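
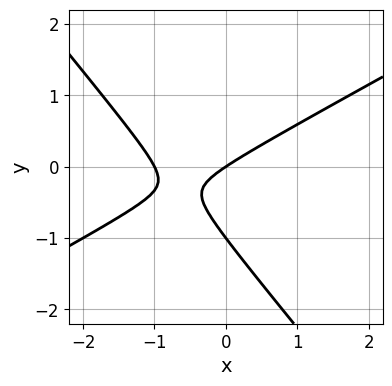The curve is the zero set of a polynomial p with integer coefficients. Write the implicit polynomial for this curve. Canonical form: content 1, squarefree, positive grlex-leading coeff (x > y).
The degree is 2 — the shape is more complex than any degree-1 curve.
Checking where it meets the axes: among the integer gridlines, it crosses the y-axis at y ∈ {-1, 0}; the x-axis gridline crossings are at x ∈ {-1, 0}.
The integer polynomial consistent with all of this is the stated p.

2*x^2 - 2*x*y - 3*y^2 + 2*x - 3*y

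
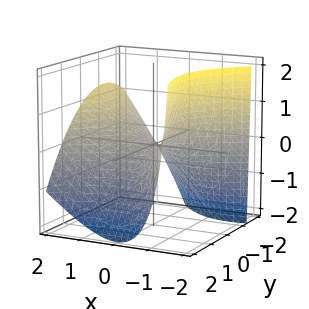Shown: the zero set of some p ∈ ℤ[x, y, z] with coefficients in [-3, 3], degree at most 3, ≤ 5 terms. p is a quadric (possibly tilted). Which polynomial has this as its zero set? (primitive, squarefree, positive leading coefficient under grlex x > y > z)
x^2 - x*y - x*z - y^2 - 2*z

First, the degree is 2 — the shape is more complex than any degree-1 surface.
Then, from the axis intercepts and sections: it crosses the y-axis at the gridline y = 0; it crosses the x-axis at the gridline x = 0; one z-axis crossing is at z = 0.
Finally, these observations pin down the coefficients.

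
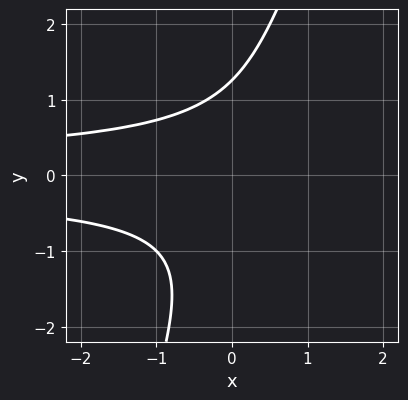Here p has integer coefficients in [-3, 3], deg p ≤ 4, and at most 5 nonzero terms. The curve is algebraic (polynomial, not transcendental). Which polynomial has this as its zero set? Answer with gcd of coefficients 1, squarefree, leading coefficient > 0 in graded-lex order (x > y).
First, degree: no degree-2 curve has this shape, so deg p = 3.
Next, checking where it meets the axes: it misses every integer gridline on the x-axis.
Finally, matching integer coefficients to the picture gives p.

3*x*y^2 - y^3 + 2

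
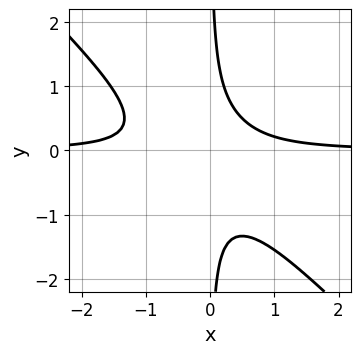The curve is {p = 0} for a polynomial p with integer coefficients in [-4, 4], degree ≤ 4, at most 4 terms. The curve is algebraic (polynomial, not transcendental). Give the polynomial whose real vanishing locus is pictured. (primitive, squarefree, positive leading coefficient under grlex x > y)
3*x^2*y + 3*x*y^2 + x*y - 1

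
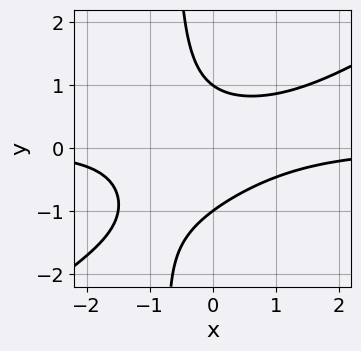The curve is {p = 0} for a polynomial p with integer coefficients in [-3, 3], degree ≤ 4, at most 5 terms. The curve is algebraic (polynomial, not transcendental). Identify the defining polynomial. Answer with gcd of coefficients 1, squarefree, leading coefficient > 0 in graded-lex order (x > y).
2*x^2*y - 3*x*y^2 - 2*y^2 + 2

deg p = 3.
Against the integer gridlines: among the integer gridlines, it crosses the y-axis at y ∈ {-1, 1}; it misses every integer gridline on the x-axis.
Assembling these constraints gives the stated polynomial.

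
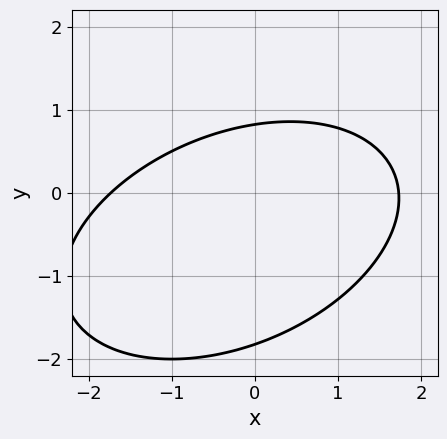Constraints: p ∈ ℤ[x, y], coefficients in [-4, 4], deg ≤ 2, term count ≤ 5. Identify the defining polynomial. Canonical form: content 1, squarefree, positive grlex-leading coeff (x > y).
x^2 - x*y + 2*y^2 + 2*y - 3

First, the degree is 2 — the shape is more complex than any degree-1 curve.
Finally, matching integer coefficients to the picture gives p.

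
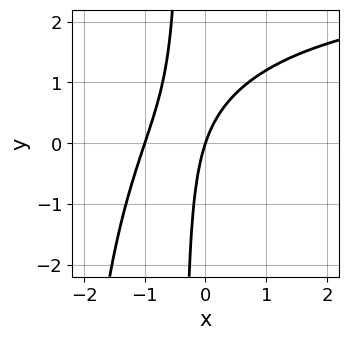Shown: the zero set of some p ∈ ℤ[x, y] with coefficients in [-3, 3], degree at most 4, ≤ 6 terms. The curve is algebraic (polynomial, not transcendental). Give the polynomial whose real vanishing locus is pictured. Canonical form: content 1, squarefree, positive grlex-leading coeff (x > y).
x^2*y - 3*x^2 + 3*x*y - 3*x + y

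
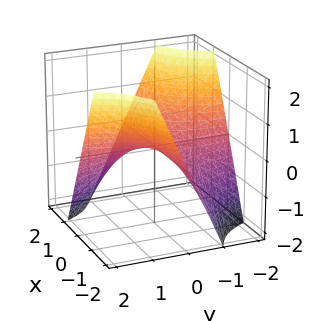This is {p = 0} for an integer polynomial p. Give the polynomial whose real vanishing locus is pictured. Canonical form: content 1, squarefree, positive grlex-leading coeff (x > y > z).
x*y + z

(a) deg p = 2. A saddle surface; a quadric.
(b) Checking where it meets the axes: every point of the y-axis in the box is on the surface; it crosses the z-axis at the gridline z = 0; the visible x-axis segment lies entirely on the surface.
(c) The integer polynomial consistent with all of this is the stated p.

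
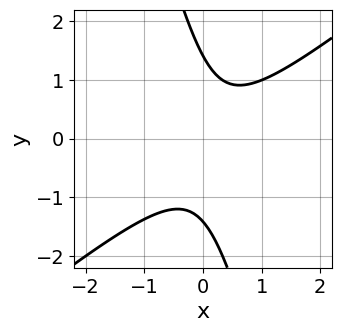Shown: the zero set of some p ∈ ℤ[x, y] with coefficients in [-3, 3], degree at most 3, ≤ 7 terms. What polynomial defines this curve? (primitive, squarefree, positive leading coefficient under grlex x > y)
3*x^2 - 3*x*y - y^2 - x + 2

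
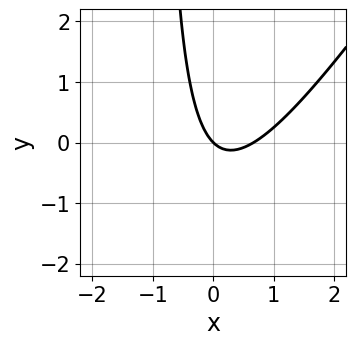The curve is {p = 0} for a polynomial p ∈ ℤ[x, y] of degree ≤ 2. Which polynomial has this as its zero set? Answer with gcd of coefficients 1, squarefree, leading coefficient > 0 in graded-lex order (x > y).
3*x^2 - 2*x*y - 2*x - 2*y

(a) deg p = 2. No degree-1 curve has this shape.
(b) Checking where it meets the axes: it crosses the x-axis at the gridline x = 0; one y-axis crossing is at y = 0.
(c) The integer polynomial consistent with all of this is the stated p.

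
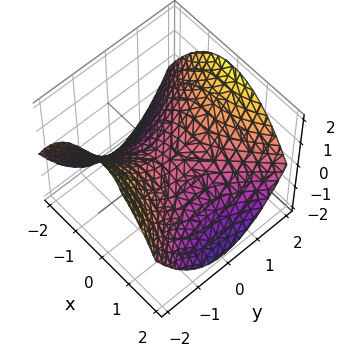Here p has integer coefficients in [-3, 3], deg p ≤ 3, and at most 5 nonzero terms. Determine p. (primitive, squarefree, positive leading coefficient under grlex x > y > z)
x^2 - y^2 + 2*z

1. Degree: a hyperbolic paraboloid; a quadric, so deg p = 2.
2. Symmetries: the y ↦ −y reflection is a symmetry, so y appears only in even powers; the x ↦ −x reflection is a symmetry, so x appears only in even powers.
3. Checking where it meets the axes: one y-axis crossing is at y = 0; one x-axis crossing is at x = 0; it crosses the z-axis at the gridline z = 0.
4. These observations pin down the coefficients.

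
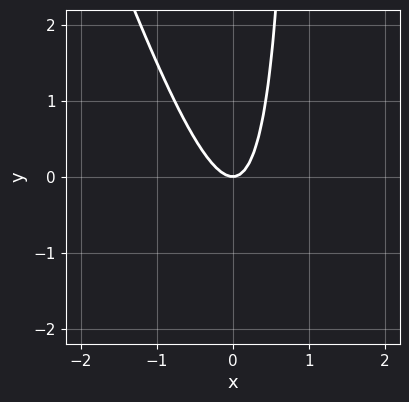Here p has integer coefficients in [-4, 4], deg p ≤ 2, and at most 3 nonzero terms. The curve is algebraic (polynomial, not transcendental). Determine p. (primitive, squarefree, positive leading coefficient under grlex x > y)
deg p = 2. The shape is more complex than any degree-1 curve.
From the visible intercepts: it meets the y-axis at y = 0 (among the integer gridlines); it crosses the x-axis at the gridline x = 0.
Assembling these constraints gives the stated polynomial.

3*x^2 + x*y - y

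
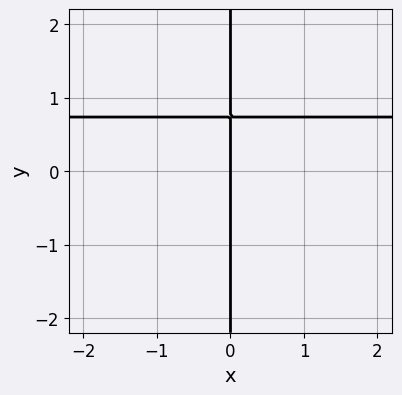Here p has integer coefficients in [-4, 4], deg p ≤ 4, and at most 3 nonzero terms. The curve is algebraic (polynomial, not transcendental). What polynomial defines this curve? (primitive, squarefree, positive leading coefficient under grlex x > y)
2*x*y^3 + 3*x*y - 3*x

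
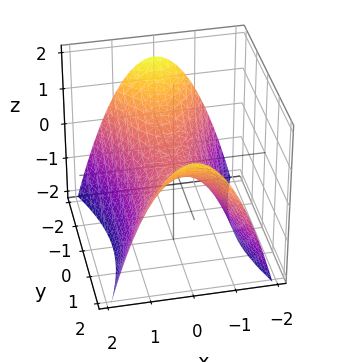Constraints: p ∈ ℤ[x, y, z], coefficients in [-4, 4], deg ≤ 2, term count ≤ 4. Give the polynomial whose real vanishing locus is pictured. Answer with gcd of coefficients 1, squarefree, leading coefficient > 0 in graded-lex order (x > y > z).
3*x^2 - y^2 + 3*z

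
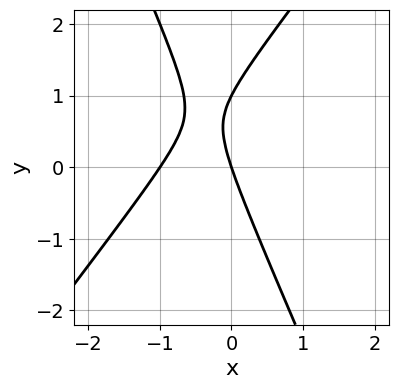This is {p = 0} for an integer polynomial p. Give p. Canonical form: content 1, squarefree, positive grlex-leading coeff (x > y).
deg p = 2. No degree-1 curve has this shape.
From the visible intercepts: the x-axis gridline crossings are at x ∈ {-1, 0}; among the integer gridlines, it crosses the y-axis at y ∈ {0, 1}.
Fitting integer coefficients to these (and the overall shape) gives p.

3*x^2 - x*y - y^2 + 3*x + y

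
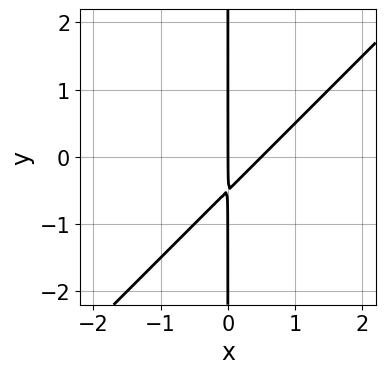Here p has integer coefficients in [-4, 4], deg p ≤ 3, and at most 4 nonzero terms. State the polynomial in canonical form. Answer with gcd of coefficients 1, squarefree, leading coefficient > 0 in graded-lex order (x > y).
1. Degree: the shape is more complex than any degree-1 curve, so deg p = 2.
2. From the visible intercepts: it crosses the x-axis at the gridline x = 0; the visible y-axis segment lies entirely on the curve.
3. Fitting integer coefficients to these (and the overall shape) gives p.

2*x^2 - 2*x*y - x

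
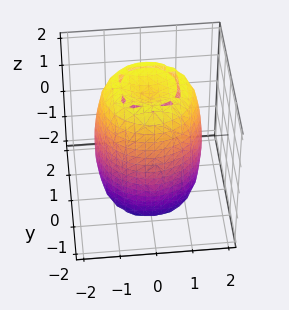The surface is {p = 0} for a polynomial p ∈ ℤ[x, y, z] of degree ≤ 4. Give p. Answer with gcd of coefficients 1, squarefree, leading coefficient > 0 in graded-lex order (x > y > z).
First, degree: no degree-3 surface has this shape, so deg p = 4.
Then, by symmetry, every cross-section ⟂ z is a circle, so x, y appear only via x² + y².
Next, observable constraints: a circular section at z = -1 has radius between 1 and 2.
Finally, these observations pin down the coefficients.

2*x^4 + 4*x^2*y^2 + 2*y^4 - 3*x^2 - 3*y^2 + z^2 - 3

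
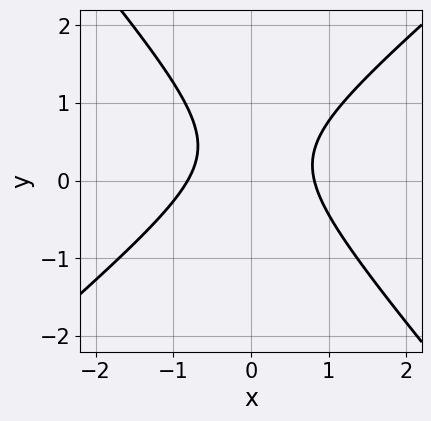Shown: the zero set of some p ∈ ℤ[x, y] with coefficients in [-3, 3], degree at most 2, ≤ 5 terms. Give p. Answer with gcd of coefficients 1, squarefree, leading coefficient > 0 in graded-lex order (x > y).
(a) Degree: no degree-1 curve has this shape, so deg p = 2.
(b) From the axis intercepts and sections: the curve avoids every integer y-axis point in the box.
(c) These observations pin down the coefficients.

3*x^2 - x*y - 3*y^2 + 2*y - 2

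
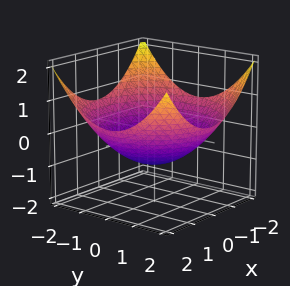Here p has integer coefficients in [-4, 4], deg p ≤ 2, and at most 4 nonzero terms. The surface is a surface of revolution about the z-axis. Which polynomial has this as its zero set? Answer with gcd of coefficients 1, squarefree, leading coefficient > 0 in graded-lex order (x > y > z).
deg p = 2.
By symmetry, the surface is invariant under rotation about z: p = q(x² + y², z).
From the axis intercepts and sections: it crosses the z-axis at the gridline z = -1; a circular section at z = 0 has radius between 1 and 2.
These observations pin down the coefficients.

x^2 + y^2 - 3*z - 3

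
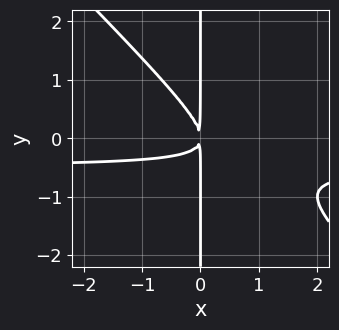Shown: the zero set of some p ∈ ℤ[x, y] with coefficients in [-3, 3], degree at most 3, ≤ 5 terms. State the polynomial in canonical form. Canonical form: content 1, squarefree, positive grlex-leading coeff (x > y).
2*x^2*y + 2*x*y^2 + x^2

First, deg p = 3.
Next, observable constraints: the visible y-axis segment lies entirely on the curve.
Finally, putting this together gives p.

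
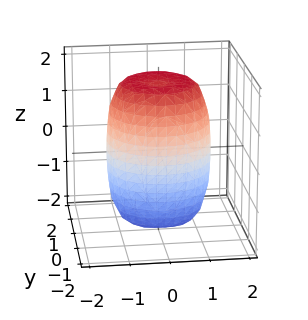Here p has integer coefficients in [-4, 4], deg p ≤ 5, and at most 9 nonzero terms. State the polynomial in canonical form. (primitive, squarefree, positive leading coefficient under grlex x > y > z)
1. deg p = 4.
2. Symmetries: rotational symmetry about the z-axis ⇒ p depends on x, y only through x² + y².
3. Reading off the gridlines: a circular section at z = -1 has radius between 1 and 2.
4. Assembling these constraints gives the stated polynomial.

2*x^4 + 4*x^2*y^2 + 2*y^4 - 2*x^2 - 2*y^2 + z^2 - 3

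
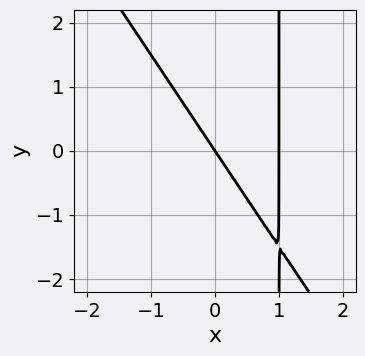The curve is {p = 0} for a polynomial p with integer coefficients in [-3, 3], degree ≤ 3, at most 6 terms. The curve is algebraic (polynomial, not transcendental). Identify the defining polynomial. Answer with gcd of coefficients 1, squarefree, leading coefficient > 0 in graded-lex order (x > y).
3*x^2 + 2*x*y - 3*x - 2*y

deg p = 2. A generic line meets the curve in up to 2 points.
From the visible intercepts: it meets the y-axis at y = 0 (among the integer gridlines); among the integer gridlines, it crosses the x-axis at x ∈ {0, 1}.
Putting this together gives p.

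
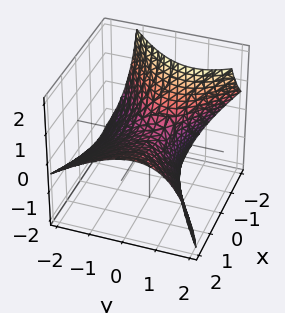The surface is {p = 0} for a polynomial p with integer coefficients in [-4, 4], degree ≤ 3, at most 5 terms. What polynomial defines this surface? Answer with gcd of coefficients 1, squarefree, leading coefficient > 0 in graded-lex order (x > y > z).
x^2 - 2*x*z - 2*y^2 + 2*y*z - 3*z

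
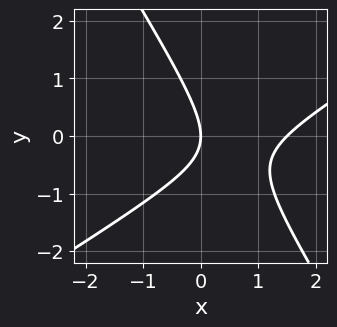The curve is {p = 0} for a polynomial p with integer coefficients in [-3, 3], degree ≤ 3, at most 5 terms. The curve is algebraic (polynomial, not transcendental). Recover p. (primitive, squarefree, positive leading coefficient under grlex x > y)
(a) deg p = 2. No degree-1 curve has this shape.
(b) Checking where it meets the axes: it crosses the y-axis at the gridline y = 0; it meets the x-axis at x = 0 (among the integer gridlines).
(c) Fitting integer coefficients to these (and the overall shape) gives p.

2*x^2 - 2*x*y - 2*y^2 - 3*x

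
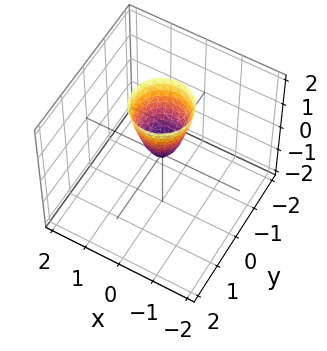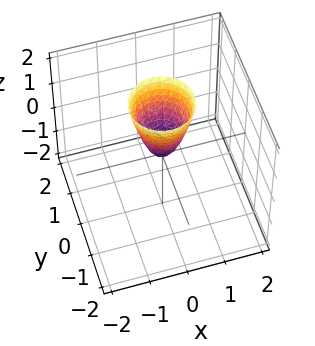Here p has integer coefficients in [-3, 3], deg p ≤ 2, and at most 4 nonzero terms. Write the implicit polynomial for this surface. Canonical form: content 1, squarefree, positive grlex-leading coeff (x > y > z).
3*x^2 + 3*y^2 - z

The degree is 2 — a single bowl opening along one axis; a quadric.
Symmetry: every cross-section ⟂ z is a circle, so x, y appear only via x² + y².
From the axis intercepts and sections: one z-axis crossing is at z = 0; it crosses the y-axis at the gridline y = 0.
Putting this together gives p.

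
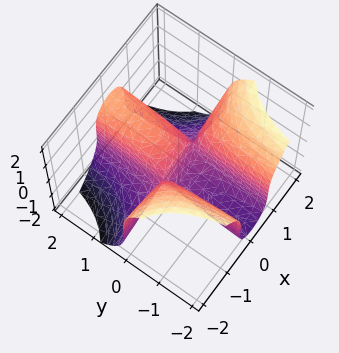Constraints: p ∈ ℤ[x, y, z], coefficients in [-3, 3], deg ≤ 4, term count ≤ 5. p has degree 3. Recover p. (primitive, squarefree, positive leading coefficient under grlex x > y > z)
3*x^2*y + z^3 - y

(a) deg p = 3.
(b) From the axis intercepts and sections: it meets the y-axis at y = 0 (among the integer gridlines); the visible x-axis segment lies entirely on the surface; one z-axis crossing is at z = 0.
(c) These observations pin down the coefficients.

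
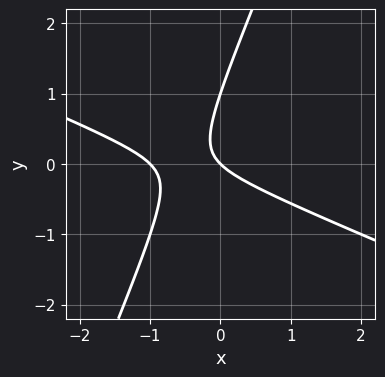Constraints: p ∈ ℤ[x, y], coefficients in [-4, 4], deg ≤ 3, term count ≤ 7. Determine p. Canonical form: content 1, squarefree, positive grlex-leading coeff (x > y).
x^2 + 2*x*y - y^2 + x + y

The degree is 2 — the shape is more complex than any degree-1 curve.
Checking where it meets the axes: among the integer gridlines, it crosses the x-axis at x ∈ {-1, 0}; the y-axis gridline crossings are at y ∈ {0, 1}.
Solving for integer coefficients yields p as stated.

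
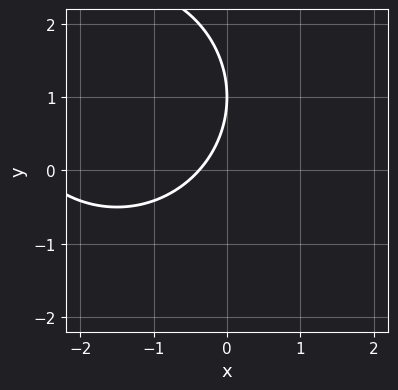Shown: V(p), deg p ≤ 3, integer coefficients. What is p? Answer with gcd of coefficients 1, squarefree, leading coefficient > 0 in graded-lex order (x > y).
1. Degree: the shape is more complex than any degree-1 curve, so deg p = 2.
2. From the visible intercepts: one y-axis crossing is at y = 1.
3. These observations pin down the coefficients.

x^2 + y^2 + 3*x - 2*y + 1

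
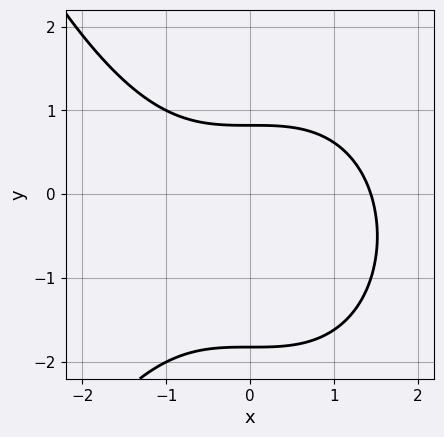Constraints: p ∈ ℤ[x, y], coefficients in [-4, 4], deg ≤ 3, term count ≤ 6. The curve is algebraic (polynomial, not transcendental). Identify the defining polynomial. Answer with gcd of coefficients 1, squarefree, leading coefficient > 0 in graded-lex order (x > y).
(a) deg p = 3. A generic line meets the curve in up to 3 points.
(b) Solving for integer coefficients yields p as stated.

x^3 + 2*y^2 + 2*y - 3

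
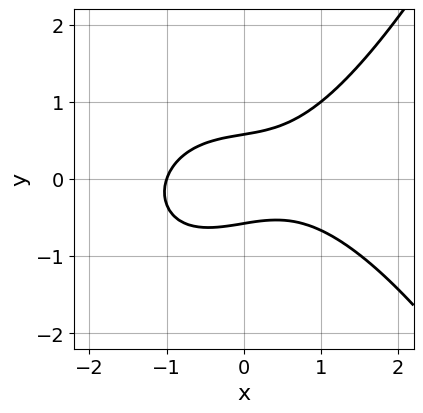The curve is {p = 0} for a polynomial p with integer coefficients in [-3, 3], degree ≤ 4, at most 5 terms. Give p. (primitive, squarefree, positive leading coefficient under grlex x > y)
x^3 + x*y - 3*y^2 + 1

(a) deg p = 3. No degree-2 curve has this shape.
(b) Against the integer gridlines: it crosses the x-axis at the gridline x = -1.
(c) Putting this together gives p.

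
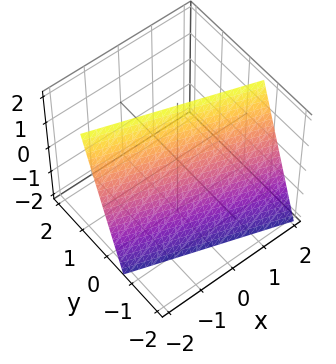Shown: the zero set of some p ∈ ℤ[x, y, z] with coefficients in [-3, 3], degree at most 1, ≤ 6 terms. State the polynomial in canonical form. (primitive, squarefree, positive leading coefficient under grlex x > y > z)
x + 3*y - z + 2

First, deg p = 1.
Then, observable constraints: it meets the z-axis at z = 2 (among the integer gridlines); it meets the x-axis at x = -2 (among the integer gridlines).
Finally, solving for integer coefficients yields p as stated.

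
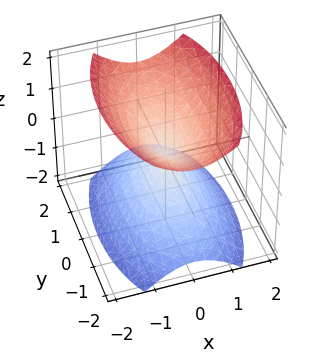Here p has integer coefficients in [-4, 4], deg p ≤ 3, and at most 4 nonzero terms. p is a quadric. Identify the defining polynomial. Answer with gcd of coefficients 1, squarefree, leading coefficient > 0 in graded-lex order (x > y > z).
3*x^2 + y^2 - 2*z^2

First, the picture has 2 separate pieces. They look like related sheets of one shape, so recover p as a whole.
Then, degree: two nappes meeting at a single point; a quadric, so deg p = 2.
Next, symmetries: the x ↦ −x reflection is a symmetry, so x appears only in even powers; the z ↦ −z reflection is a symmetry, so z appears only in even powers; mirror symmetry y ↦ −y ⇒ only even powers of y.
Then, checking where it meets the axes: it meets the z-axis at z = 0 (among the integer gridlines); one y-axis crossing is at y = 0; it meets the x-axis at x = 0 (among the integer gridlines).
Finally, solving for integer coefficients yields p as stated.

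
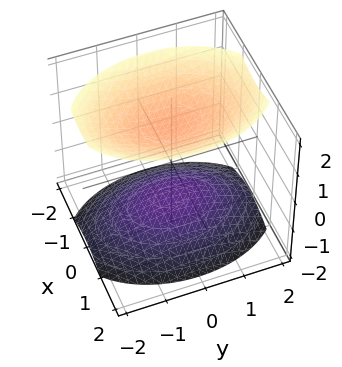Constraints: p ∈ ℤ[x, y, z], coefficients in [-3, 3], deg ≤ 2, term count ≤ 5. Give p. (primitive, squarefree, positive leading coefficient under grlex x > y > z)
First, I count 2 distinct pieces. They look like related sheets of one shape, so recover p as a whole.
Next, degree: two sheets facing apart; a quadric, so deg p = 2.
Next, symmetries: mirror symmetry z ↦ −z ⇒ only even powers of z; the x ↦ −x reflection is a symmetry, so x appears only in even powers; the y ↦ −y reflection is a symmetry, so y appears only in even powers.
Then, from the axis intercepts and sections: the surface avoids every integer x-axis point in the box; the surface avoids every integer y-axis point in the box.
Finally, fitting integer coefficients to these (and the overall shape) gives p.

2*x^2 + y^2 - 2*z^2 + 3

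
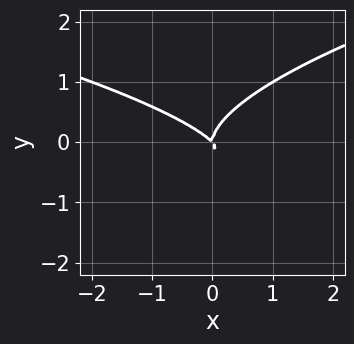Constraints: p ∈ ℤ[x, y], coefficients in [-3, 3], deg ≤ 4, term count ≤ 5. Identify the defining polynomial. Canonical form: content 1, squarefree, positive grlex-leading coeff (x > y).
2*y^3 - x^2 - x*y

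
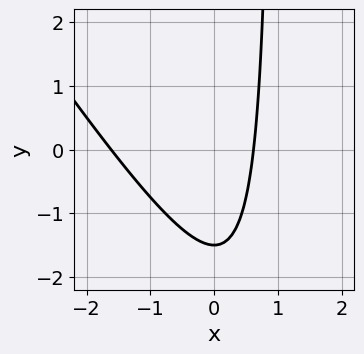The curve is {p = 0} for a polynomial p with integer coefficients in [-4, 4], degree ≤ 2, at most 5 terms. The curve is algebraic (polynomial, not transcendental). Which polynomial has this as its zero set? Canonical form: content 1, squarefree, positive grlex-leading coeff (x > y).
3*x^2 + 2*x*y + 3*x - 2*y - 3

1. The degree is 2 — a generic line meets the curve in up to 2 points.
2. Matching integer coefficients to the picture gives p.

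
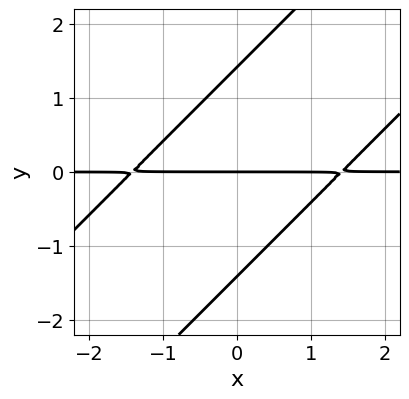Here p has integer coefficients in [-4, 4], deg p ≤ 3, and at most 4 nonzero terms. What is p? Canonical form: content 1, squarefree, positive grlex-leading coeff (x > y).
x^2*y - 2*x*y^2 + y^3 - 2*y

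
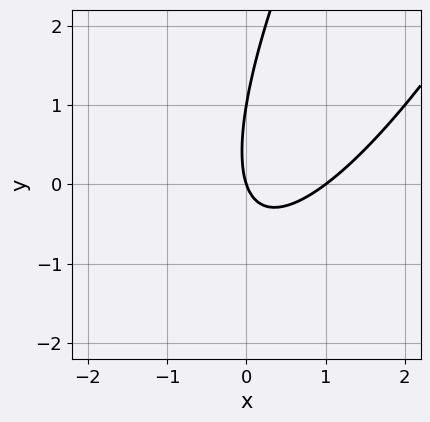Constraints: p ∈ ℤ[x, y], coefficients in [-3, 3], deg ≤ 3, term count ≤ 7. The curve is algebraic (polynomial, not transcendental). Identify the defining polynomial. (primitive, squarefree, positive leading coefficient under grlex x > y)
3*x^2 - 3*x*y + y^2 - 3*x - y

The degree is 2 — a generic line meets the curve in up to 2 points.
From the axis intercepts and sections: among the integer gridlines, it crosses the y-axis at y ∈ {0, 1}; among the integer gridlines, it crosses the x-axis at x ∈ {0, 1}.
Fitting integer coefficients to these (and the overall shape) gives p.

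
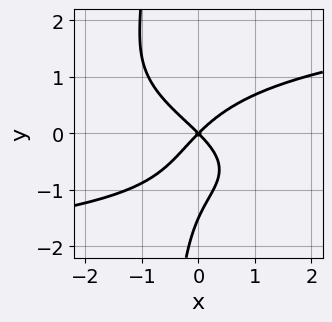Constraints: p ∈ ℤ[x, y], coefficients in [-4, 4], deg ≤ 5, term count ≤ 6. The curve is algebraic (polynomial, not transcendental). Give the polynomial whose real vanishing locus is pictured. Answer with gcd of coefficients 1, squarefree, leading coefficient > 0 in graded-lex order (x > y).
3*x*y^3 + 2*y^3 - 3*x^2 + 3*y^2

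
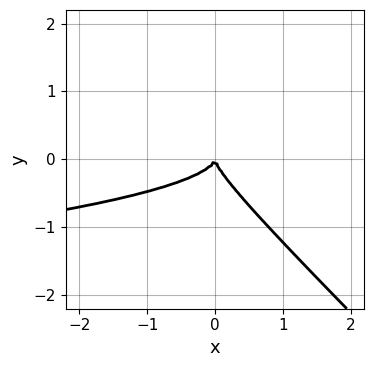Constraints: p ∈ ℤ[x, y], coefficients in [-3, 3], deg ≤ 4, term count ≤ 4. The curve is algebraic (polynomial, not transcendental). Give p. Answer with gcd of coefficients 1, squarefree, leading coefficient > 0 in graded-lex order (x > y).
3*x*y^2 + 3*y^3 + x^2

(a) deg p = 3. A generic line meets the curve in up to 3 points.
(b) From the visible intercepts: one x-axis crossing is at x = 0; one y-axis crossing is at y = 0.
(c) Assembling these constraints gives the stated polynomial.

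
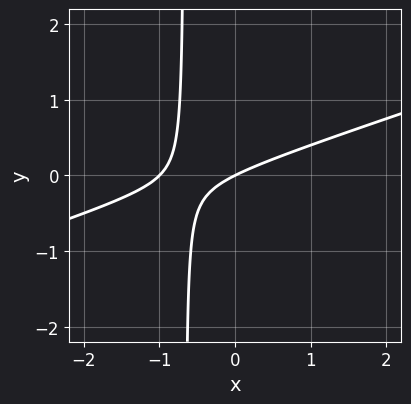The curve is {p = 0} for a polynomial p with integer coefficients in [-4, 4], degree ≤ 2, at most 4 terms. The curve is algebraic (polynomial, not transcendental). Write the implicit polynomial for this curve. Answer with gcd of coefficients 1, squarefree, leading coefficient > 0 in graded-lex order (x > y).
(a) Degree: a generic line meets the curve in up to 2 points, so deg p = 2.
(b) From the axis intercepts and sections: among the integer gridlines, it crosses the x-axis at x ∈ {-1, 0}; one y-axis crossing is at y = 0.
(c) Fitting integer coefficients to these (and the overall shape) gives p.

x^2 - 3*x*y + x - 2*y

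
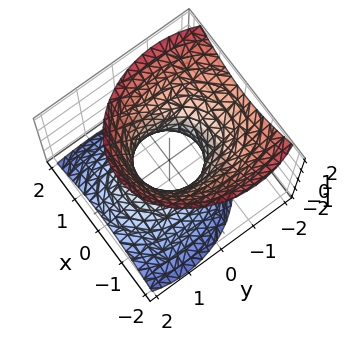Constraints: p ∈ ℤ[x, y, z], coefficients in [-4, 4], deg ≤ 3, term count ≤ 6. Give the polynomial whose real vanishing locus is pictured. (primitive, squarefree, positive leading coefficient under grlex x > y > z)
3*x^2 + 2*y^2 + 2*y*z - 2*z^2 - 2

1. deg p = 2. No degree-1 surface has this shape.
2. Checking where it meets the axes: it misses every integer gridline on the z-axis; the y-axis gridline crossings are at y ∈ {-1, 1}.
3. Solving for integer coefficients yields p as stated.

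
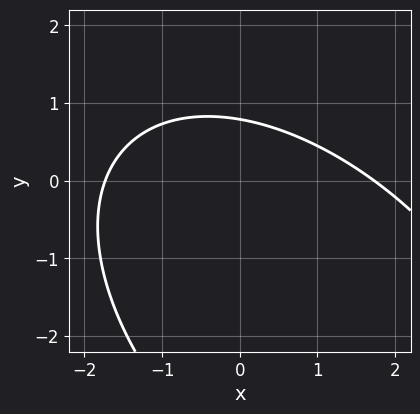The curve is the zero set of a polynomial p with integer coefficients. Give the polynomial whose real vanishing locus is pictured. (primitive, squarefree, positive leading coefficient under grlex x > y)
x^2 + x*y + y^2 + 3*y - 3

(a) The degree is 2 — the shape is more complex than any degree-1 curve.
(b) Putting this together gives p.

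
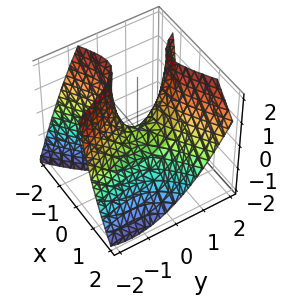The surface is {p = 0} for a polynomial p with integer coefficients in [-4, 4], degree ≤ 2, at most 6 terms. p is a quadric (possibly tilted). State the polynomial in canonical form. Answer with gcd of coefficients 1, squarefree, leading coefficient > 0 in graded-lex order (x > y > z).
3*x^2 - 3*x*y + 3*x*z - 2*y^2 + 2*z

First, the degree is 2 — the shape is more complex than any degree-1 surface.
Then, checking where it meets the axes: it meets the z-axis at z = 0 (among the integer gridlines); one x-axis crossing is at x = 0; it crosses the y-axis at the gridline y = 0.
Finally, assembling these constraints gives the stated polynomial.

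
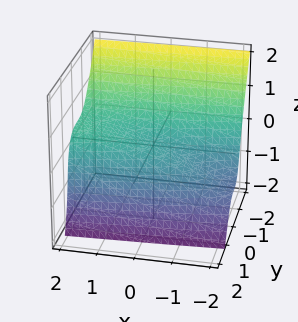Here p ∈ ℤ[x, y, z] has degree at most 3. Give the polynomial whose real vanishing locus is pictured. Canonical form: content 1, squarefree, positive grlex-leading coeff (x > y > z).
First, the degree is 3 — a generic line meets the surface in up to 3 points.
Then, checking where it meets the axes: it meets the x-axis at x = 0 (among the integer gridlines); it crosses the z-axis at the gridline z = 0; one y-axis crossing is at y = 0.
Finally, matching integer coefficients to the picture gives p.

3*y^3 + z^3 + 2*z^2 - x + 3*z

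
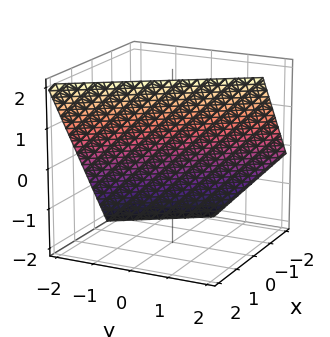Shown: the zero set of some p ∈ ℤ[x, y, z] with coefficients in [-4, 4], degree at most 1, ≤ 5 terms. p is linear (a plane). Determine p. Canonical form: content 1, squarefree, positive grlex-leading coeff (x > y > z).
(a) deg p = 1.
(b) Checking where it meets the axes: it crosses the y-axis at the gridline y = -1; one z-axis crossing is at z = 1.
(c) The integer polynomial consistent with all of this is the stated p.

3*x + 2*y - 2*z + 2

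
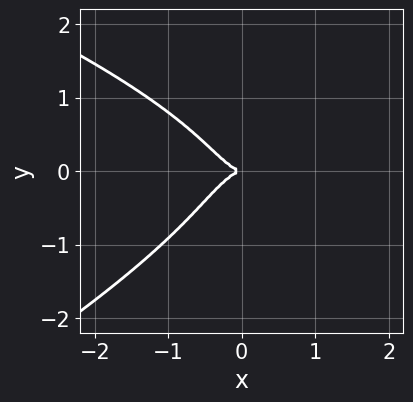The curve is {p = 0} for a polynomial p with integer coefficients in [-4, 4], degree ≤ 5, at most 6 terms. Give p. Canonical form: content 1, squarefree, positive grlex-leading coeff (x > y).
(a) Degree: the shape is more complex than any degree-3 curve, so deg p = 4.
(b) Against the integer gridlines: it crosses the x-axis at the gridline x = 0; it meets the y-axis at y = 0 (among the integer gridlines).
(c) Fitting integer coefficients to these (and the overall shape) gives p.

x*y^3 - 3*y^4 - 3*x^3 - 2*y^2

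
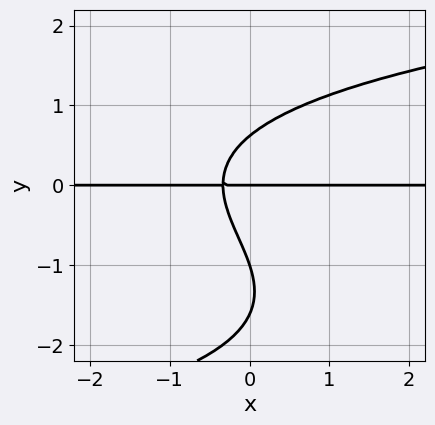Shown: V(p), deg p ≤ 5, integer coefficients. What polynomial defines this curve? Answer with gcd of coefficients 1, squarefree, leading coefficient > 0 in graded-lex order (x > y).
1. Degree: a generic line meets the curve in up to 4 points, so deg p = 4.
2. Checking where it meets the axes: the visible x-axis segment lies entirely on the curve; among the integer gridlines, it crosses the y-axis at y ∈ {-1, 0}.
3. Together with the visible shape, these determine p as stated.

y^4 + 2*y^3 - 3*x*y - y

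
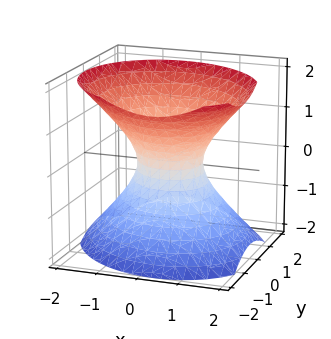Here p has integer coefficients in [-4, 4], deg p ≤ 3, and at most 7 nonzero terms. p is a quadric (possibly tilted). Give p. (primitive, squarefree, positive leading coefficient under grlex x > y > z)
First, degree: a generic line meets the surface in up to 2 points, so deg p = 2.
Next, against the integer gridlines: no z-intercept at any integer in the box.
Finally, these observations pin down the coefficients.

3*x^2 + x*y + 3*y^2 + y*z - 3*z^2 - 2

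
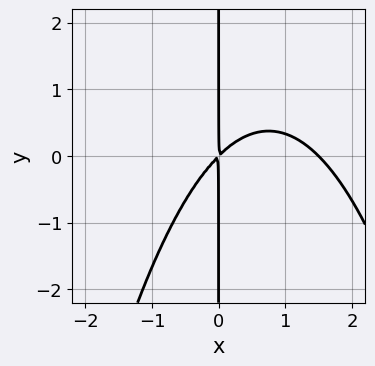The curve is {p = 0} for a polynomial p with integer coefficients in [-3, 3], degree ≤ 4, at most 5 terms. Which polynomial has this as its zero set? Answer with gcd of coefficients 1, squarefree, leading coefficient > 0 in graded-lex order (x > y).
1. Degree: no degree-2 curve has this shape, so deg p = 3.
2. From the axis intercepts and sections: the visible y-axis segment lies entirely on the curve.
3. The integer polynomial consistent with all of this is the stated p.

2*x^3 - 3*x^2 + 3*x*y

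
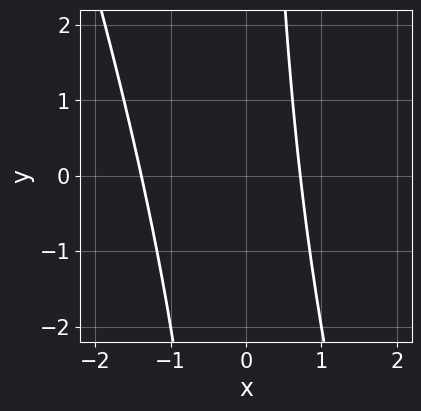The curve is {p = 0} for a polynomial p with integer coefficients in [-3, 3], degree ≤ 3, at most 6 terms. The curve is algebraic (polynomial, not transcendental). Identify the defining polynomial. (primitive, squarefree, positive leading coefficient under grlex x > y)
3*x^2 + x*y + 2*x - 3

First, deg p = 2. The shape is more complex than any degree-1 curve.
Then, from the visible intercepts: the curve avoids every integer y-axis point in the box.
Finally, assembling these constraints gives the stated polynomial.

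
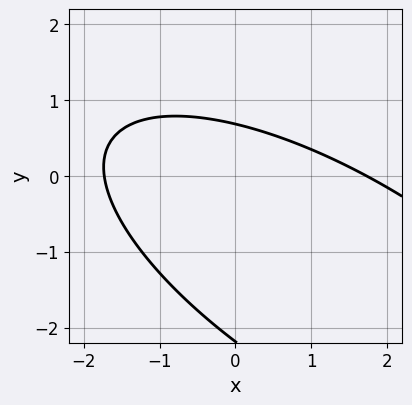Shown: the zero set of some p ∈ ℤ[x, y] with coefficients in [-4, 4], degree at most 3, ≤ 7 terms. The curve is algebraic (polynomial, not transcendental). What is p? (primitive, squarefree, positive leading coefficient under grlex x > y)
First, deg p = 2. No degree-1 curve has this shape.
Finally, solving for integer coefficients yields p as stated.

x^2 + 2*x*y + 2*y^2 + 3*y - 3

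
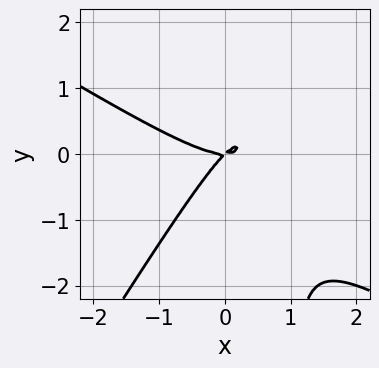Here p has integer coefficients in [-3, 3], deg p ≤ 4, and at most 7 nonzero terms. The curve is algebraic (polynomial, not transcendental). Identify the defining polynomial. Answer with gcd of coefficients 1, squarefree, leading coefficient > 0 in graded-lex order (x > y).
First, degree: the shape is more complex than any degree-2 curve, so deg p = 3.
Next, from the axis intercepts and sections: one y-axis crossing is at y = 0; it meets the x-axis at x = 0 (among the integer gridlines).
Finally, assembling these constraints gives the stated polynomial.

x^3 + x^2*y - x*y^2 - x*y + y^2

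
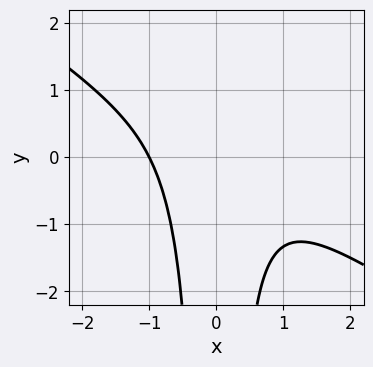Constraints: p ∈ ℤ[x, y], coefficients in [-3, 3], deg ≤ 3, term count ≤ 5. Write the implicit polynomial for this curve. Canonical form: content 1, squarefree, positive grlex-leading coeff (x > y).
2*x^3 + 3*x^2*y + 2

First, degree: a generic line meets the curve in up to 3 points, so deg p = 3.
Then, from the visible intercepts: it crosses the x-axis at the gridline x = -1; the curve avoids every integer y-axis point in the box.
Finally, the integer polynomial consistent with all of this is the stated p.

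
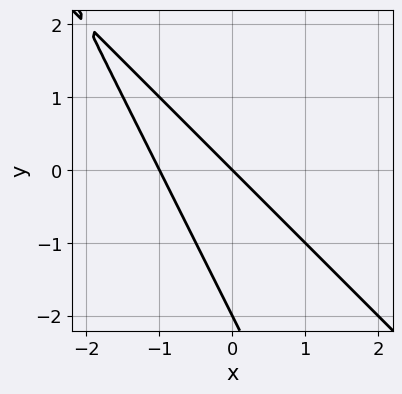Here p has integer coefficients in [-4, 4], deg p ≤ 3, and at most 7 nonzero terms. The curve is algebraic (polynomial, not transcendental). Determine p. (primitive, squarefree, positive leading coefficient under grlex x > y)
(a) deg p = 2. A generic line meets the curve in up to 2 points.
(b) Reading off the gridlines: among the integer gridlines, it crosses the x-axis at x ∈ {-1, 0}; the y-axis gridline crossings are at y ∈ {-2, 0}.
(c) The integer polynomial consistent with all of this is the stated p.

2*x^2 + 3*x*y + y^2 + 2*x + 2*y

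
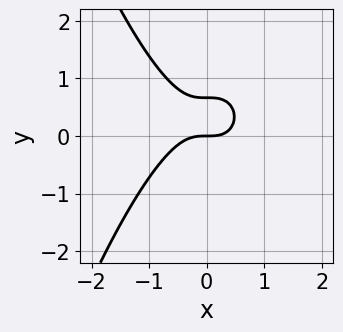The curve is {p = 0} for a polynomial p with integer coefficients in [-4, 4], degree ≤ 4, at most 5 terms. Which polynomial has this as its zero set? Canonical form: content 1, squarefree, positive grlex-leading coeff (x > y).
1. Degree: a generic line meets the curve in up to 3 points, so deg p = 3.
2. From the visible intercepts: it crosses the x-axis at the gridline x = 0; it crosses the y-axis at the gridline y = 0.
3. Assembling these constraints gives the stated polynomial.

3*x^3 + 3*y^2 - 2*y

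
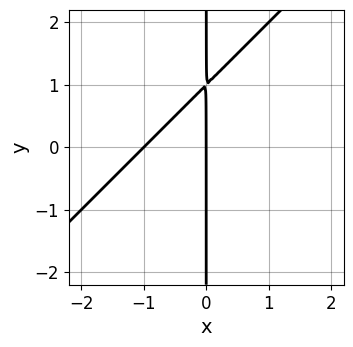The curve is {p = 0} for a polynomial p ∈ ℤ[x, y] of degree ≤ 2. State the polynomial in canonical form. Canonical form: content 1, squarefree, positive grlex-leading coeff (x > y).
x^2 - x*y + x

deg p = 2. The shape is more complex than any degree-1 curve.
Checking where it meets the axes: every point of the y-axis in the box is on the curve; among the integer gridlines, it crosses the x-axis at x ∈ {-1, 0}.
Solving for integer coefficients yields p as stated.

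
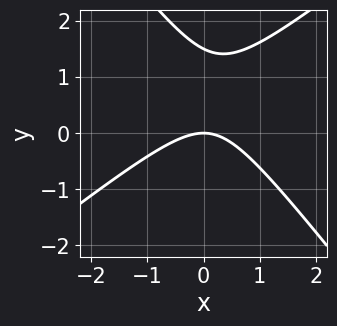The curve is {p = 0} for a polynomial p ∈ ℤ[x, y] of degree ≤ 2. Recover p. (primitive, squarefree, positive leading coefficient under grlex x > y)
2*x^2 - x*y - 2*y^2 + 3*y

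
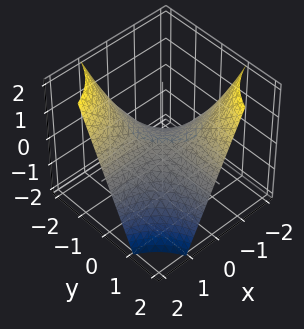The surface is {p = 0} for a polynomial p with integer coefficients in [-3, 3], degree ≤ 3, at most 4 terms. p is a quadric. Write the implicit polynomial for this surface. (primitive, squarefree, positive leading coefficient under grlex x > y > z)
Degree: a saddle surface; a quadric, so deg p = 2.
Observable constraints: every point of the y-axis in the box is on the surface; the visible x-axis segment lies entirely on the surface; it crosses the z-axis at the gridline z = 0.
Together with the visible shape, these determine p as stated.

x*y + z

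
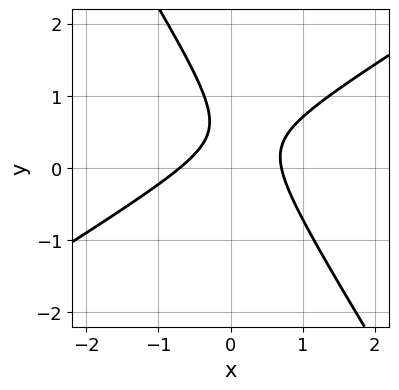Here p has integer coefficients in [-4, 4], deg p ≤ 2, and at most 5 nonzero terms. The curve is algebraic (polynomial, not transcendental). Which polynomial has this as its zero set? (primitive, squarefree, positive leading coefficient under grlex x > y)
2*x^2 - 2*x*y - 2*y^2 + 2*y - 1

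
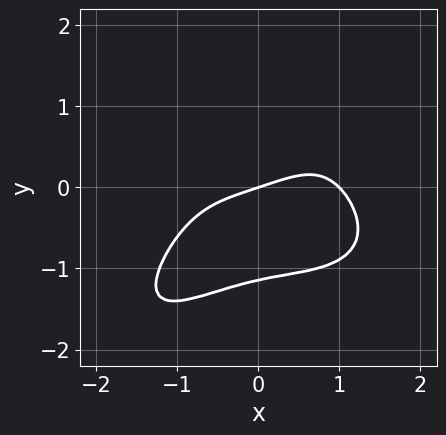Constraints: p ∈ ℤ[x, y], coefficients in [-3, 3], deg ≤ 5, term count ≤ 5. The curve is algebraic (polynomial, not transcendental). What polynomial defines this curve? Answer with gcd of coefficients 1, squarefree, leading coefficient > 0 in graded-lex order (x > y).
First, deg p = 4.
Next, against the integer gridlines: among the integer gridlines, it crosses the x-axis at x ∈ {0, 1}; it crosses the y-axis at the gridline y = 0.
Finally, putting this together gives p.

x^4 - 2*x*y^3 + 2*y^4 - x + 3*y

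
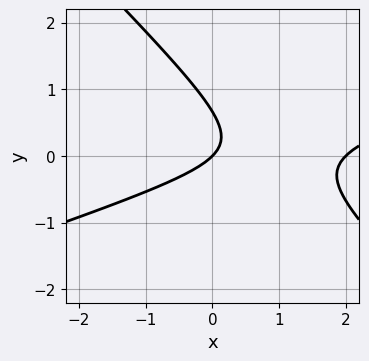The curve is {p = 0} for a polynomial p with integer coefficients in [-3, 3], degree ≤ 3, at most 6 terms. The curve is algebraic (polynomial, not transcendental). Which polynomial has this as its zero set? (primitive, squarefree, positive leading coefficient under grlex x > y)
x^2 - 2*x*y - 3*y^2 - 2*x + 2*y

First, the degree is 2 — a generic line meets the curve in up to 2 points.
Next, from the axis intercepts and sections: among the integer gridlines, it crosses the x-axis at x ∈ {0, 2}; it crosses the y-axis at the gridline y = 0.
Finally, fitting integer coefficients to these (and the overall shape) gives p.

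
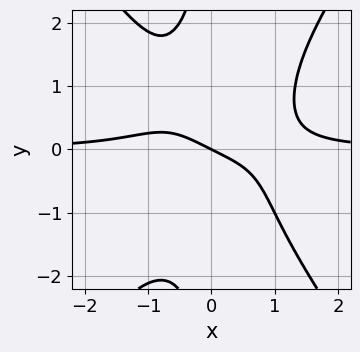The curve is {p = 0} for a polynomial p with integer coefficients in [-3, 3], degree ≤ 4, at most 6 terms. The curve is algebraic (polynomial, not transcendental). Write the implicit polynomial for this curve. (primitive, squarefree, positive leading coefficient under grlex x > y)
Degree: no degree-3 curve has this shape, so deg p = 4.
Reading off the gridlines: one y-axis crossing is at y = 0; it crosses the x-axis at the gridline x = 0.
Assembling these constraints gives the stated polynomial.

2*x^3*y - x*y^3 - x - 2*y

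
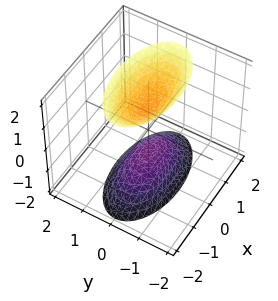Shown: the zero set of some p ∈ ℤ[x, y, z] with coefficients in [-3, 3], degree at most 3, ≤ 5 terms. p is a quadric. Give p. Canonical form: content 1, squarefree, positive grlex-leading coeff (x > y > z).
x^2 + 3*y^2 - z^2 + 1

1. The picture has 2 separate pieces.
2. The degree is 2 — two sheets facing apart; a quadric.
3. Symmetries: it's symmetric under y → −y, forcing even powers of y; it's symmetric under z → −z, forcing even powers of z; mirror symmetry x ↦ −x ⇒ only even powers of x.
4. From the visible intercepts: the surface avoids every integer y-axis point in the box; among the integer gridlines, it crosses the z-axis at z ∈ {-1, 1}; it misses every integer gridline on the x-axis.
5. Solving for integer coefficients yields p as stated.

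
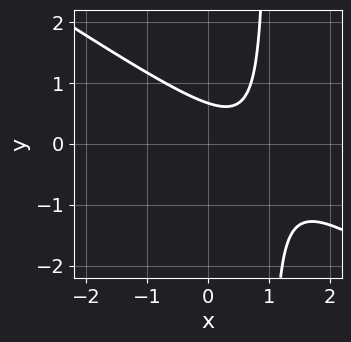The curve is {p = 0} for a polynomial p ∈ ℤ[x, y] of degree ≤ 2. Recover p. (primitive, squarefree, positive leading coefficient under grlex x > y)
1. deg p = 2.
2. From the visible intercepts: no x-intercept at any integer in the box.
3. The integer polynomial consistent with all of this is the stated p.

2*x^2 + 3*x*y - 3*x - 3*y + 2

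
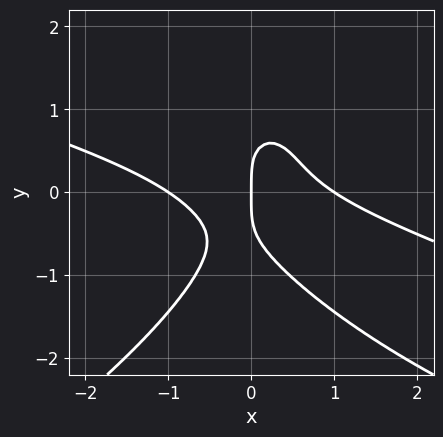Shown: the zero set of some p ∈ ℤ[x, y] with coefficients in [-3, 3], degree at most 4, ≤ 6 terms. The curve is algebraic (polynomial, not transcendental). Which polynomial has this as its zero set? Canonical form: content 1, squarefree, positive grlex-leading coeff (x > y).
y^4 + x^3 + 3*x^2*y - x

(a) Degree: a generic line meets the curve in up to 4 points, so deg p = 4.
(b) Against the integer gridlines: among the integer gridlines, it crosses the x-axis at x ∈ {-1, 0, 1}; one y-axis crossing is at y = 0.
(c) Matching integer coefficients to the picture gives p.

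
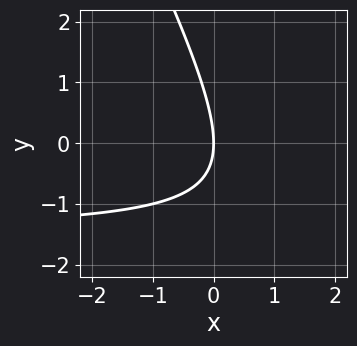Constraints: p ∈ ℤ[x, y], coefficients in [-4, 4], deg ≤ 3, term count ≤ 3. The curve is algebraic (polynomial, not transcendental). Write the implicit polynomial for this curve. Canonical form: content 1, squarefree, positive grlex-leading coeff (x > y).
(a) deg p = 2. The shape is more complex than any degree-1 curve.
(b) Checking where it meets the axes: one x-axis crossing is at x = 0; it crosses the y-axis at the gridline y = 0.
(c) Putting this together gives p.

2*x*y + y^2 + 3*x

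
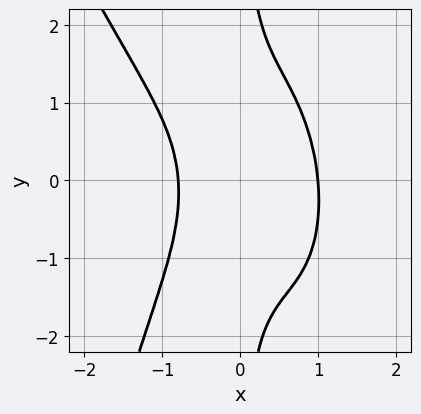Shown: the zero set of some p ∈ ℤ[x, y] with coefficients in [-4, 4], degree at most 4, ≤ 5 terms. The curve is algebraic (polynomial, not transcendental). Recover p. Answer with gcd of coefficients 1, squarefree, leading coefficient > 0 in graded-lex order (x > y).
The degree is 4 — no degree-3 curve has this shape.
Observable constraints: it crosses the x-axis at the gridline x = 1; no y-intercept at any integer in the box.
Together with the visible shape, these determine p as stated.

3*x^4 + x^3*y + 2*x*y^2 - x - 2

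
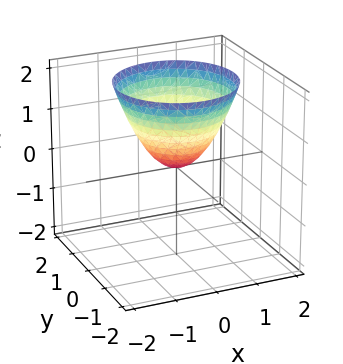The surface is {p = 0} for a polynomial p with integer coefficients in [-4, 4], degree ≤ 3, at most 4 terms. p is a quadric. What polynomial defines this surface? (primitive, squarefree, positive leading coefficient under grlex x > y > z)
x^2 + y^2 - z

The degree is 2 — a single bowl opening along one axis; a quadric.
Symmetry: the z-axis is an axis of rotation, so x and y enter only as x² + y².
Reading off the gridlines: one z-axis crossing is at z = 0; a circular section at z = 2 has radius between 1 and 2; one x-axis crossing is at x = 0.
The integer polynomial consistent with all of this is the stated p.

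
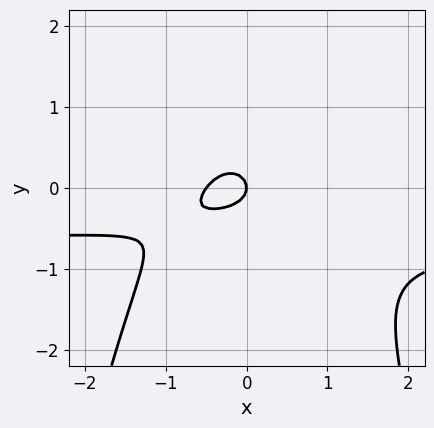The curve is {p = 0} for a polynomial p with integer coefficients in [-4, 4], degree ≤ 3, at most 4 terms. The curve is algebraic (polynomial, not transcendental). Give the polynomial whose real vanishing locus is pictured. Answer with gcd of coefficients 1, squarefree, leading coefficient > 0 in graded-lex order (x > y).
3*x^2*y + 2*x^2 + 3*y^2 + x

(a) The degree is 3 — a generic line meets the curve in up to 3 points.
(b) Checking where it meets the axes: it crosses the x-axis at the gridline x = 0; one y-axis crossing is at y = 0.
(c) Together with the visible shape, these determine p as stated.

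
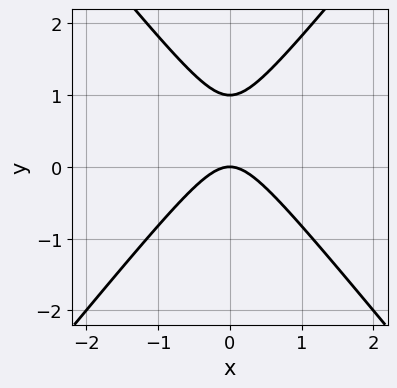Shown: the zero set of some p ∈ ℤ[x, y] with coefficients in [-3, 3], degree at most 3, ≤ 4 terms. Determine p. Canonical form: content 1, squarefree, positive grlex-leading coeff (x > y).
(a) Degree: no degree-1 curve has this shape, so deg p = 2.
(b) Symmetries: the x ↦ −x reflection is a symmetry, so x appears only in even powers.
(c) Reading off the gridlines: it meets the x-axis at x = 0 (among the integer gridlines); among the integer gridlines, it crosses the y-axis at y ∈ {0, 1}.
(d) These observations pin down the coefficients.

3*x^2 - 2*y^2 + 2*y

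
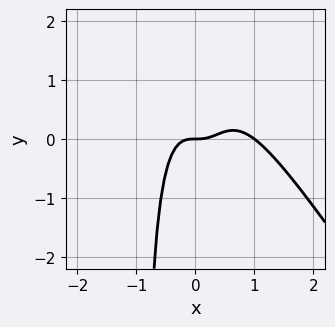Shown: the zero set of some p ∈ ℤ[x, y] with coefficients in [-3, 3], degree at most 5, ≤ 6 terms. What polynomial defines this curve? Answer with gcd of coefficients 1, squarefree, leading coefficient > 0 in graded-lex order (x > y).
3*x^4 + 2*x^3*y - 3*x^3 + x^2*y + y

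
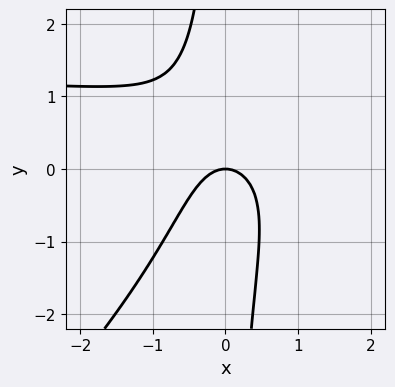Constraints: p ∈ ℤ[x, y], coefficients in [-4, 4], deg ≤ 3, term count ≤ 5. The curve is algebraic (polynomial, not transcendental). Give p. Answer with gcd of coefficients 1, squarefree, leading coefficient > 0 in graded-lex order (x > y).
1. deg p = 3.
2. Against the integer gridlines: it meets the x-axis at x = 0 (among the integer gridlines); one y-axis crossing is at y = 0.
3. Solving for integer coefficients yields p as stated.

2*x^2*y - 2*x*y^2 - 3*x^2 - 2*y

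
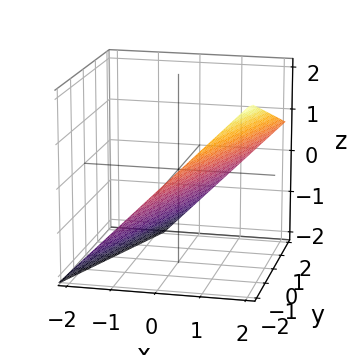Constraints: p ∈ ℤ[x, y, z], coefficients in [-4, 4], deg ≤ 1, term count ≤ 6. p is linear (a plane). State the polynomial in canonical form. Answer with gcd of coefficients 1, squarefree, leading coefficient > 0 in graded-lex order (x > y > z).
First, the degree is 1 — every cross-section is a straight line — this is a plane.
Then, against the integer gridlines: one y-axis crossing is at y = -2.
Finally, putting this together gives p.

3*x - y - 3*z - 2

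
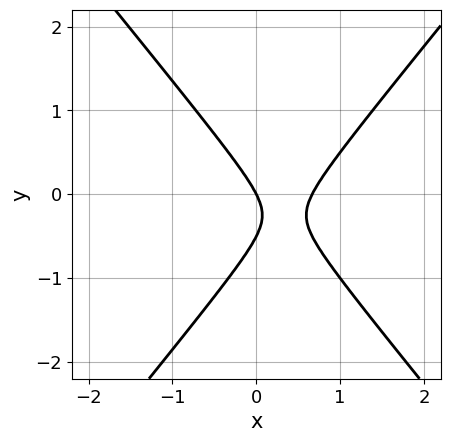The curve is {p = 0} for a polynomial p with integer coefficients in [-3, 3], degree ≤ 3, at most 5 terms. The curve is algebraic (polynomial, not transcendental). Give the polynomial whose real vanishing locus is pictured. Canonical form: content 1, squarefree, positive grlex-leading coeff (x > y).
3*x^2 - 2*y^2 - 2*x - y

Degree: a generic line meets the curve in up to 2 points, so deg p = 2.
Observable constraints: one y-axis crossing is at y = 0; one x-axis crossing is at x = 0.
Together with the visible shape, these determine p as stated.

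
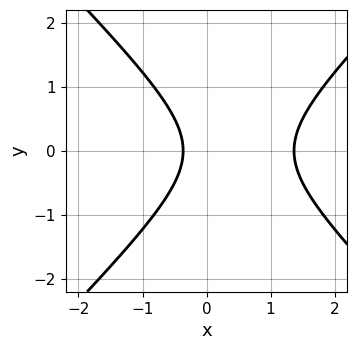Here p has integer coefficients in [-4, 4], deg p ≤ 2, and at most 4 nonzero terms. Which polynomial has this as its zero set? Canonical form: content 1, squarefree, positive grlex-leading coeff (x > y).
2*x^2 - 2*y^2 - 2*x - 1

1. The degree is 2 — the shape is more complex than any degree-1 curve.
2. Symmetries: mirror symmetry y ↦ −y ⇒ only even powers of y.
3. From the visible intercepts: the curve avoids every integer y-axis point in the box.
4. Putting this together gives p.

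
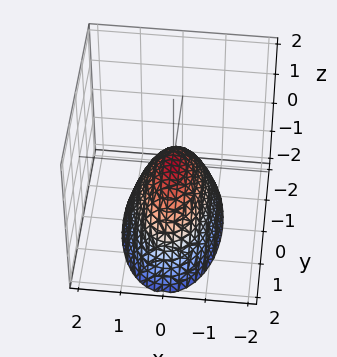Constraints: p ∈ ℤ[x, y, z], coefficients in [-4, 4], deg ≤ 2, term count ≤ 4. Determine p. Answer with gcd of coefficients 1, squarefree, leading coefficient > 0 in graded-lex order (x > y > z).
(a) Degree: a single bowl opening along one axis; a quadric, so deg p = 2.
(b) Symmetries: it's symmetric under x → −x, forcing even powers of x; the y ↦ −y reflection is a symmetry, so y appears only in even powers.
(c) Reading off the gridlines: it crosses the x-axis at the gridline x = 0; one y-axis crossing is at y = 0; one z-axis crossing is at z = 0.
(d) Solving for integer coefficients yields p as stated.

3*x^2 + y^2 + 2*z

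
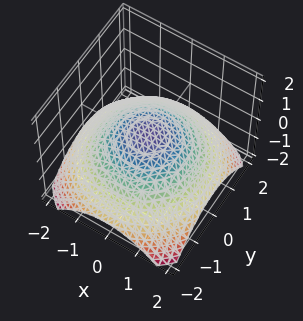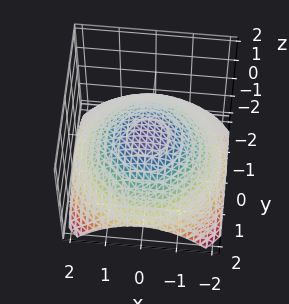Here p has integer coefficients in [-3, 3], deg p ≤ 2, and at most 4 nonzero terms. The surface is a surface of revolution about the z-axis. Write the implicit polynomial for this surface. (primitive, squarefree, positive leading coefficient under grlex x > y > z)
1. The degree is 2 — a generic line meets the surface in up to 2 points.
2. Symmetries: the z-axis is an axis of rotation, so x and y enter only as x² + y².
3. Observable constraints: a circular section at z = 0 has radius exactly 1; among the integer gridlines, it crosses the x-axis at x ∈ {-1, 1}; the y-axis gridline crossings are at y ∈ {-1, 1}.
4. Fitting integer coefficients to these (and the overall shape) gives p.

x^2 + y^2 + 3*z - 1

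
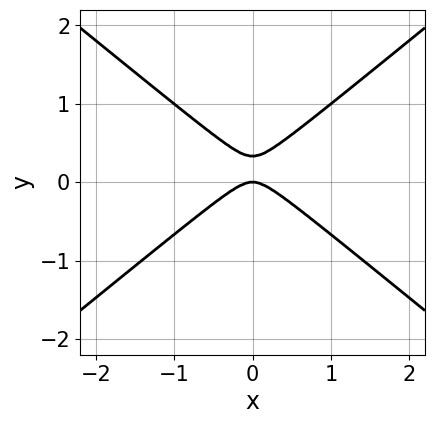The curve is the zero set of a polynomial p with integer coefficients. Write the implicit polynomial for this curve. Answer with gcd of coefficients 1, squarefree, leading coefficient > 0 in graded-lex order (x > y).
First, degree: the shape is more complex than any degree-1 curve, so deg p = 2.
Then, symmetries: the x ↦ −x reflection is a symmetry, so x appears only in even powers.
Then, checking where it meets the axes: one y-axis crossing is at y = 0; it crosses the x-axis at the gridline x = 0.
Finally, matching integer coefficients to the picture gives p.

2*x^2 - 3*y^2 + y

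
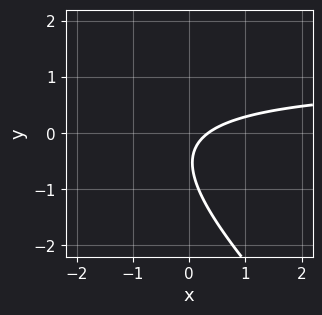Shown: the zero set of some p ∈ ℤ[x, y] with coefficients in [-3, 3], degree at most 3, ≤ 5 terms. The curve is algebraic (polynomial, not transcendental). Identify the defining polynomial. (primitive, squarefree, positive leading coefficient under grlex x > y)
(a) Degree: no degree-1 curve has this shape, so deg p = 2.
(b) From the axis intercepts and sections: it misses every integer gridline on the y-axis.
(c) Fitting integer coefficients to these (and the overall shape) gives p.

3*x*y + 3*y^2 - 3*x + 3*y + 1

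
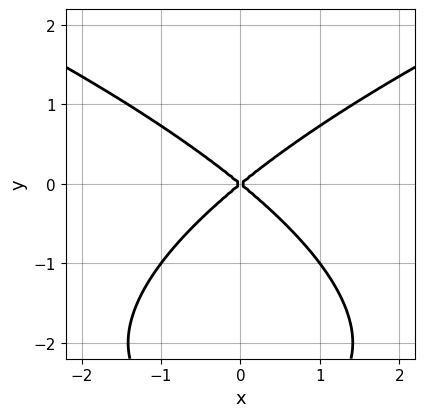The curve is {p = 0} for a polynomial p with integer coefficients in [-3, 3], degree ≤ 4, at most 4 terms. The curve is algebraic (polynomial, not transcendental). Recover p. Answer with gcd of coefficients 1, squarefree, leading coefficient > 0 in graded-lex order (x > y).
y^3 - 2*x^2 + 3*y^2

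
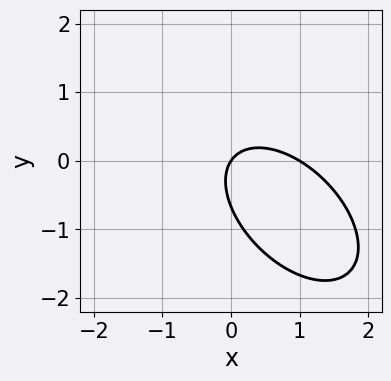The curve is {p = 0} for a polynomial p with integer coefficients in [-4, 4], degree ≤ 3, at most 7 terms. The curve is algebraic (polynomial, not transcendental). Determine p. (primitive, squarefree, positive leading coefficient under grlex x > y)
The degree is 2 — a generic line meets the curve in up to 2 points.
Observable constraints: among the integer gridlines, it crosses the x-axis at x ∈ {0, 1}; it meets the y-axis at y = 0 (among the integer gridlines).
Solving for integer coefficients yields p as stated.

3*x^2 + 3*x*y + 3*y^2 - 3*x + 2*y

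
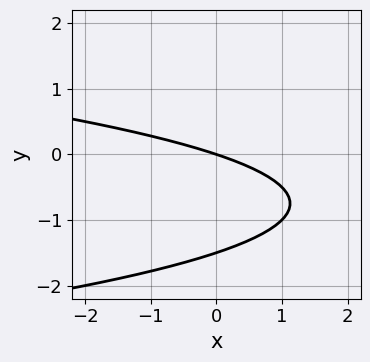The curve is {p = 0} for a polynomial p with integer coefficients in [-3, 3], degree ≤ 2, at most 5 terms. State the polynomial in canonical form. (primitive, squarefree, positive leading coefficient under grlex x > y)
2*y^2 + x + 3*y

(a) deg p = 2. A generic line meets the curve in up to 2 points.
(b) Against the integer gridlines: it crosses the x-axis at the gridline x = 0; one y-axis crossing is at y = 0.
(c) Together with the visible shape, these determine p as stated.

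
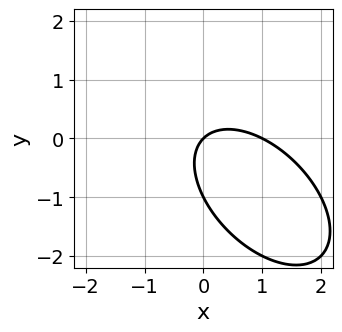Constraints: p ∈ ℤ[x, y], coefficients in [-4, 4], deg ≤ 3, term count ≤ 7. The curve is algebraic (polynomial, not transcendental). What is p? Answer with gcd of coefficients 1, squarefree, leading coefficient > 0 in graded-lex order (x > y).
1. The degree is 2 — the shape is more complex than any degree-1 curve.
2. From the visible intercepts: among the integer gridlines, it crosses the y-axis at y ∈ {-1, 0}; the x-axis gridline crossings are at x ∈ {0, 1}.
3. Assembling these constraints gives the stated polynomial.

x^2 + x*y + y^2 - x + y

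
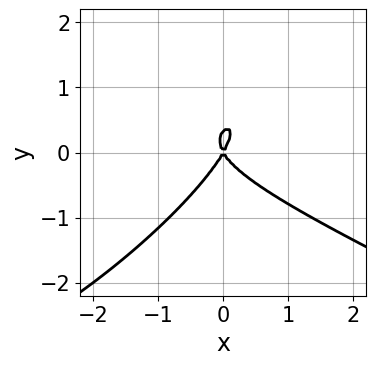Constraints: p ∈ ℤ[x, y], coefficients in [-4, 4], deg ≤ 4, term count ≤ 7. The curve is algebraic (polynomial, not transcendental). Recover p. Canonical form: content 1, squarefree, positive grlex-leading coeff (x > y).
1. Degree: a generic line meets the curve in up to 3 points, so deg p = 3.
2. From the visible intercepts: it crosses the x-axis at the gridline x = 0; it meets the y-axis at y = 0 (among the integer gridlines).
3. Assembling these constraints gives the stated polynomial.

x^3 - 3*x*y^2 + 3*y^3 + 3*x^2 - y^2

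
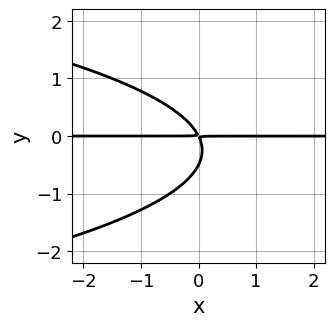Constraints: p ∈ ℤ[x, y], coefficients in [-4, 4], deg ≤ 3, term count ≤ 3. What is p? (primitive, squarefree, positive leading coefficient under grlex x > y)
(a) Degree: no degree-2 curve has this shape, so deg p = 3.
(b) Reading off the gridlines: every point of the x-axis in the box is on the curve.
(c) Matching integer coefficients to the picture gives p.

2*y^3 + 2*x*y + y^2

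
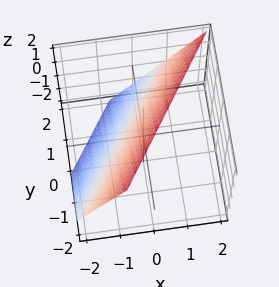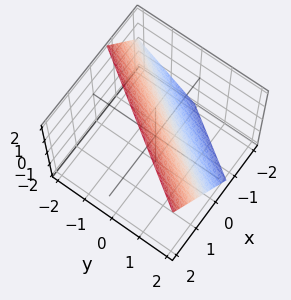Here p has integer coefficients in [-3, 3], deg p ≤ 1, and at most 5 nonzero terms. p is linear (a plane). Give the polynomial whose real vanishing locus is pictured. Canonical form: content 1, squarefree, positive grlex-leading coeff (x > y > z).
1. deg p = 1.
2. From the visible intercepts: it meets the y-axis at y = 1 (among the integer gridlines); one z-axis crossing is at z = 1.
3. Putting this together gives p.

3*x - 2*y - 2*z + 2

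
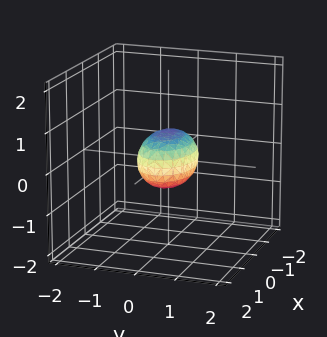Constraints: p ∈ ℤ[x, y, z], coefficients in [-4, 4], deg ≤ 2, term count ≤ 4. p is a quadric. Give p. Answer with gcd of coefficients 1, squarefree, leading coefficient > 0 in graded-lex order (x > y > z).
(a) Degree: a closed, bounded, convex surface; a quadric, so deg p = 2.
(b) Symmetries: it's symmetric under z → −z, forcing even powers of z; it's symmetric under y → −y, forcing even powers of y; it's symmetric under x → −x, forcing even powers of x.
(c) Observable constraints: the x-axis gridline crossings are at x ∈ {-1, 1}.
(d) Assembling these constraints gives the stated polynomial.

x^2 + 2*y^2 + 2*z^2 - 1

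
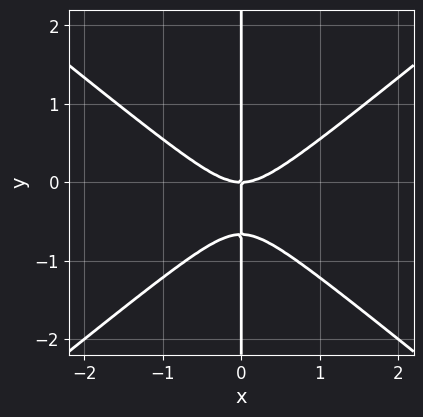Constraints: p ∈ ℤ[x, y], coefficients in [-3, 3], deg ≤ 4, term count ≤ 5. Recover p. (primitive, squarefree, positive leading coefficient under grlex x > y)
The degree is 3 — a generic line meets the curve in up to 3 points.
From the axis intercepts and sections: it meets the x-axis at x = 0 (among the integer gridlines); every point of the y-axis in the box is on the curve.
The integer polynomial consistent with all of this is the stated p.

2*x^3 - 3*x*y^2 - 2*x*y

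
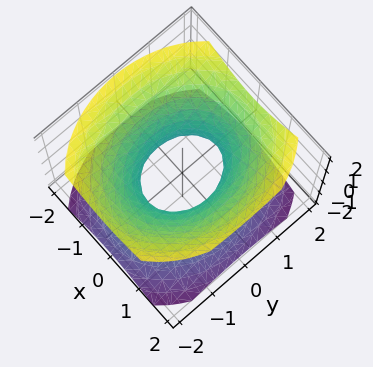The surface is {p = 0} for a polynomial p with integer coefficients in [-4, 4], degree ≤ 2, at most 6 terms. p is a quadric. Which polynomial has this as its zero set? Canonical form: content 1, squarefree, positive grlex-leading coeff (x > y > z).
3*x^2 + 2*y^2 - 3*z^2 - 2

deg p = 2.
Symmetries: it's symmetric under y → −y, forcing even powers of y; it's symmetric under z → −z, forcing even powers of z; mirror symmetry x ↦ −x ⇒ only even powers of x.
From the axis intercepts and sections: the y-axis gridline crossings are at y ∈ {-1, 1}; the surface avoids every integer z-axis point in the box.
Fitting integer coefficients to these (and the overall shape) gives p.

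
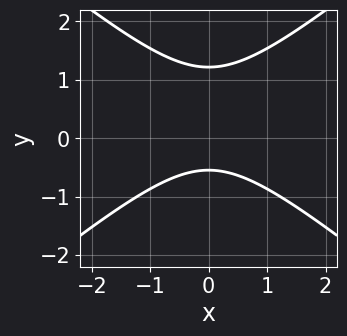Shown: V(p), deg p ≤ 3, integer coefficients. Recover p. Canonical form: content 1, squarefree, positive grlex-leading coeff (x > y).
First, degree: no degree-1 curve has this shape, so deg p = 2.
Then, symmetries: the x ↦ −x reflection is a symmetry, so x appears only in even powers.
Then, reading off the gridlines: the curve avoids every integer x-axis point in the box.
Finally, the integer polynomial consistent with all of this is the stated p.

2*x^2 - 3*y^2 + 2*y + 2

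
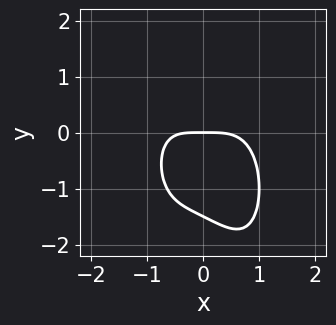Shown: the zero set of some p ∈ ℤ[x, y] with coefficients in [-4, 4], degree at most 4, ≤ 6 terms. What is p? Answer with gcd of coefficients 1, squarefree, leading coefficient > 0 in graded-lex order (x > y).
First, degree: the shape is more complex than any degree-3 curve, so deg p = 4.
Next, reading off the gridlines: it meets the x-axis at x = 0 (among the integer gridlines); it crosses the y-axis at the gridline y = 0.
Finally, assembling these constraints gives the stated polynomial.

2*x^4 + x*y + 2*y^2 + 3*y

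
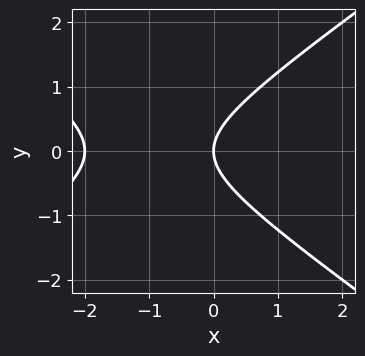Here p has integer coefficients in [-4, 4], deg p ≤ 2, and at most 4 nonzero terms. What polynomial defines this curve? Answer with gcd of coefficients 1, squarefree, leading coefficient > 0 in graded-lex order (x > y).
The degree is 2 — no degree-1 curve has this shape.
Symmetries: the y ↦ −y reflection is a symmetry, so y appears only in even powers.
From the axis intercepts and sections: it crosses the y-axis at the gridline y = 0; among the integer gridlines, it crosses the x-axis at x ∈ {-2, 0}.
Assembling these constraints gives the stated polynomial.

x^2 - 2*y^2 + 2*x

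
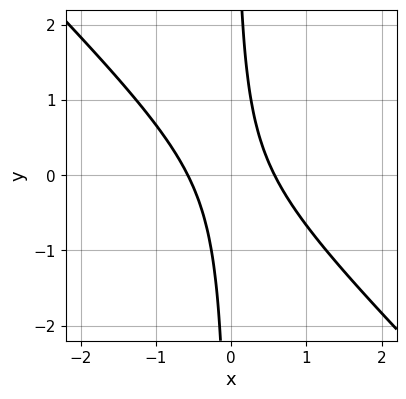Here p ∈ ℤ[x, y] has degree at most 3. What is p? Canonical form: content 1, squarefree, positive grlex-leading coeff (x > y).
3*x^2 + 3*x*y - 1

1. The degree is 2 — a generic line meets the curve in up to 2 points.
2. From the visible intercepts: the curve avoids every integer y-axis point in the box.
3. These observations pin down the coefficients.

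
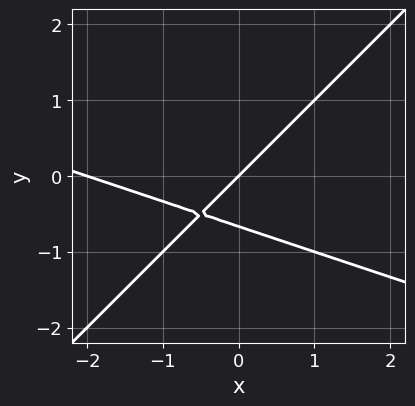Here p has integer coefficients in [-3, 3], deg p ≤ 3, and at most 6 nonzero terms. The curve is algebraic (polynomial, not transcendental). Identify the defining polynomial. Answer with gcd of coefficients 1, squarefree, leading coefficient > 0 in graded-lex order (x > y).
x^2 + 2*x*y - 3*y^2 + 2*x - 2*y

The degree is 2 — a generic line meets the curve in up to 2 points.
From the axis intercepts and sections: among the integer gridlines, it crosses the x-axis at x ∈ {-2, 0}; one y-axis crossing is at y = 0.
The integer polynomial consistent with all of this is the stated p.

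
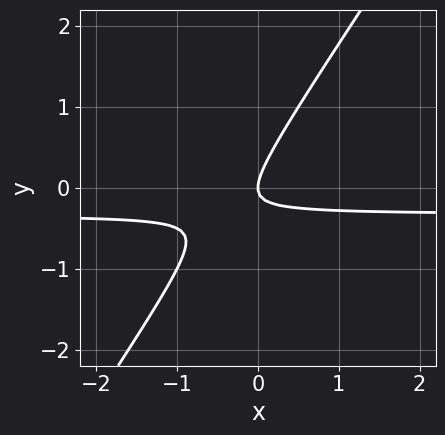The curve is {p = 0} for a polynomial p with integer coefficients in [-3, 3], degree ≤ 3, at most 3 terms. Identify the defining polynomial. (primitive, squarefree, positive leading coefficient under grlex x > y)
First, the degree is 2 — the shape is more complex than any degree-1 curve.
Then, reading off the gridlines: one y-axis crossing is at y = 0; it crosses the x-axis at the gridline x = 0.
Finally, the integer polynomial consistent with all of this is the stated p.

3*x*y - 2*y^2 + x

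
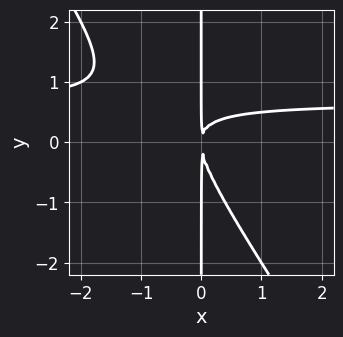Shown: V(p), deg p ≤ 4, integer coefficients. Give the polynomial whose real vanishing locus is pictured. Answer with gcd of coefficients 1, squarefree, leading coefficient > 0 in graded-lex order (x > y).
First, deg p = 3. No degree-2 curve has this shape.
Then, observable constraints: the visible y-axis segment lies entirely on the curve.
Finally, solving for integer coefficients yields p as stated.

3*x^2*y + 2*x*y^2 - 2*x^2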